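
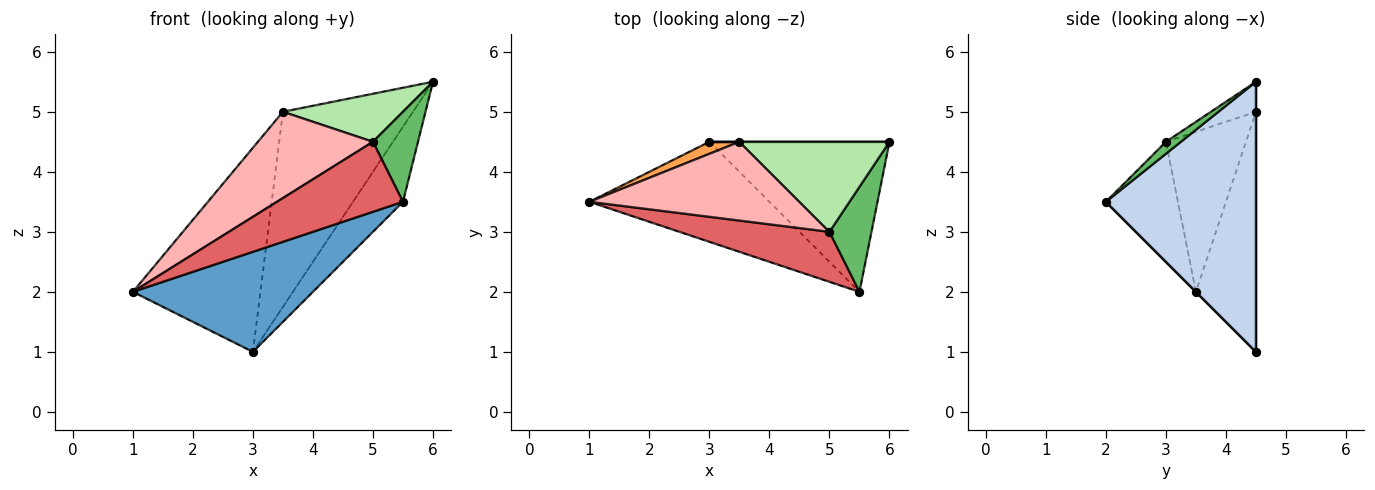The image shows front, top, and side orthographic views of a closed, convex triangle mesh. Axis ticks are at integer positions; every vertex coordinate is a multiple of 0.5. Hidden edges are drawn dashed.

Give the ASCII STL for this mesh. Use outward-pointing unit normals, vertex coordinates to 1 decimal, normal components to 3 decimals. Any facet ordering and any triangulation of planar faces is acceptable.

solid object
 facet normal 0.000 -0.707 -0.707
  outer loop
   vertex 3.0 4.5 1.0
   vertex 5.5 2.0 3.5
   vertex 1.0 3.5 2.0
  endloop
 endfacet
 facet normal 0.802 0.267 -0.535
  outer loop
   vertex 3.0 4.5 1.0
   vertex 6.0 4.5 5.5
   vertex 5.5 2.0 3.5
  endloop
 endfacet
 facet normal -0.425 0.904 0.053
  outer loop
   vertex 3.5 4.5 5.0
   vertex 3.0 4.5 1.0
   vertex 1.0 3.5 2.0
  endloop
 endfacet
 facet normal 0.000 1.000 0.000
  outer loop
   vertex 3.5 4.5 5.0
   vertex 6.0 4.5 5.5
   vertex 3.0 4.5 1.0
  endloop
 endfacet
 facet normal 0.212 -0.636 0.742
  outer loop
   vertex 5.0 3.0 4.5
   vertex 5.5 2.0 3.5
   vertex 6.0 4.5 5.5
  endloop
 endfacet
 facet normal -0.174 -0.463 0.869
  outer loop
   vertex 5.0 3.0 4.5
   vertex 6.0 4.5 5.5
   vertex 3.5 4.5 5.0
  endloop
 endfacet
 facet normal -0.422 -0.738 0.527
  outer loop
   vertex 5.0 3.0 4.5
   vertex 1.0 3.5 2.0
   vertex 5.5 2.0 3.5
  endloop
 endfacet
 facet normal -0.457 -0.657 0.600
  outer loop
   vertex 5.0 3.0 4.5
   vertex 3.5 4.5 5.0
   vertex 1.0 3.5 2.0
  endloop
 endfacet
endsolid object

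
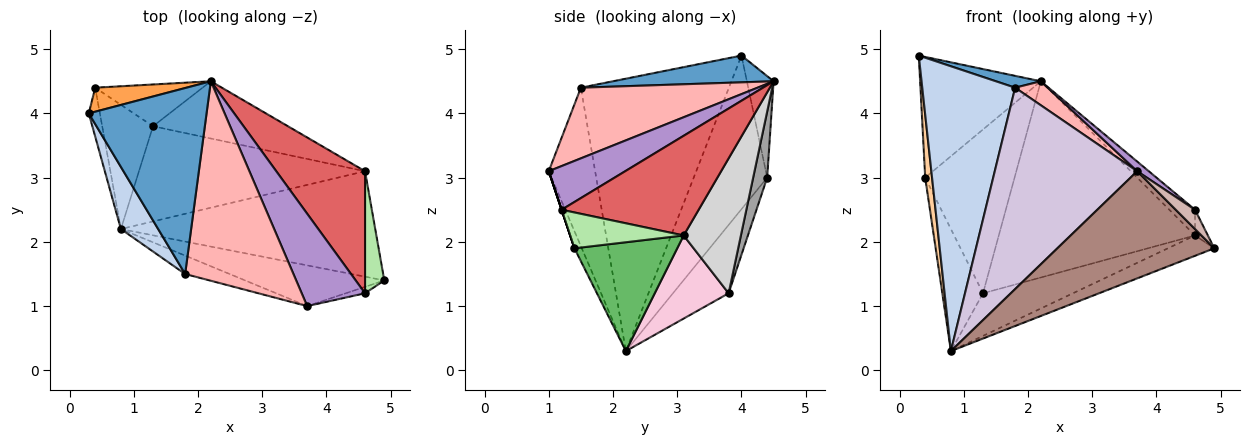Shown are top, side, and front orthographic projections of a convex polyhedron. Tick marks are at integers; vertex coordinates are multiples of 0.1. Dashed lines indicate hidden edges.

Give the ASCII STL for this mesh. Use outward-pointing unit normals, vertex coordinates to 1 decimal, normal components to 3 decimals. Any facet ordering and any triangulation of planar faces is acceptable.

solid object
 facet normal 0.221 -0.062 0.973
  outer loop
   vertex 1.8 1.5 4.4
   vertex 2.2 4.5 4.5
   vertex 0.3 4.0 4.9
  endloop
 endfacet
 facet normal -0.841 -0.528 0.115
  outer loop
   vertex 1.8 1.5 4.4
   vertex 0.3 4.0 4.9
   vertex 0.8 2.2 0.3
  endloop
 endfacet
 facet normal -0.212 0.958 0.191
  outer loop
   vertex 0.4 4.4 3.0
   vertex 0.3 4.0 4.9
   vertex 2.2 4.5 4.5
  endloop
 endfacet
 facet normal -0.993 -0.093 -0.072
  outer loop
   vertex 0.4 4.4 3.0
   vertex 0.8 2.2 0.3
   vertex 0.3 4.0 4.9
  endloop
 endfacet
 facet normal 0.387 0.175 -0.905
  outer loop
   vertex 4.6 3.1 2.1
   vertex 4.9 1.4 1.9
   vertex 0.8 2.2 0.3
  endloop
 endfacet
 facet normal 0.876 0.099 0.471
  outer loop
   vertex 4.6 3.1 2.1
   vertex 4.6 1.2 2.5
   vertex 4.9 1.4 1.9
  endloop
 endfacet
 facet normal 0.740 0.139 0.659
  outer loop
   vertex 4.6 3.1 2.1
   vertex 2.2 4.5 4.5
   vertex 4.6 1.2 2.5
  endloop
 endfacet
 facet normal 0.544 -0.100 0.833
  outer loop
   vertex 3.7 1.0 3.1
   vertex 2.2 4.5 4.5
   vertex 1.8 1.5 4.4
  endloop
 endfacet
 facet normal 0.566 -0.086 0.820
  outer loop
   vertex 3.7 1.0 3.1
   vertex 4.6 1.2 2.5
   vertex 2.2 4.5 4.5
  endloop
 endfacet
 facet normal -0.308 -0.947 -0.086
  outer loop
   vertex 3.7 1.0 3.1
   vertex 1.8 1.5 4.4
   vertex 0.8 2.2 0.3
  endloop
 endfacet
 facet normal -0.044 -0.934 -0.355
  outer loop
   vertex 3.7 1.0 3.1
   vertex 0.8 2.2 0.3
   vertex 4.9 1.4 1.9
  endloop
 endfacet
 facet normal 0.000 -0.949 -0.316
  outer loop
   vertex 3.7 1.0 3.1
   vertex 4.9 1.4 1.9
   vertex 4.6 1.2 2.5
  endloop
 endfacet
 facet normal -0.692 0.506 -0.515
  outer loop
   vertex 1.3 3.8 1.2
   vertex 0.8 2.2 0.3
   vertex 0.4 4.4 3.0
  endloop
 endfacet
 facet normal 0.318 0.387 -0.865
  outer loop
   vertex 1.3 3.8 1.2
   vertex 4.6 3.1 2.1
   vertex 0.8 2.2 0.3
  endloop
 endfacet
 facet normal 0.150 0.958 -0.244
  outer loop
   vertex 1.3 3.8 1.2
   vertex 0.4 4.4 3.0
   vertex 2.2 4.5 4.5
  endloop
 endfacet
 facet normal 0.270 0.924 -0.270
  outer loop
   vertex 1.3 3.8 1.2
   vertex 2.2 4.5 4.5
   vertex 4.6 3.1 2.1
  endloop
 endfacet
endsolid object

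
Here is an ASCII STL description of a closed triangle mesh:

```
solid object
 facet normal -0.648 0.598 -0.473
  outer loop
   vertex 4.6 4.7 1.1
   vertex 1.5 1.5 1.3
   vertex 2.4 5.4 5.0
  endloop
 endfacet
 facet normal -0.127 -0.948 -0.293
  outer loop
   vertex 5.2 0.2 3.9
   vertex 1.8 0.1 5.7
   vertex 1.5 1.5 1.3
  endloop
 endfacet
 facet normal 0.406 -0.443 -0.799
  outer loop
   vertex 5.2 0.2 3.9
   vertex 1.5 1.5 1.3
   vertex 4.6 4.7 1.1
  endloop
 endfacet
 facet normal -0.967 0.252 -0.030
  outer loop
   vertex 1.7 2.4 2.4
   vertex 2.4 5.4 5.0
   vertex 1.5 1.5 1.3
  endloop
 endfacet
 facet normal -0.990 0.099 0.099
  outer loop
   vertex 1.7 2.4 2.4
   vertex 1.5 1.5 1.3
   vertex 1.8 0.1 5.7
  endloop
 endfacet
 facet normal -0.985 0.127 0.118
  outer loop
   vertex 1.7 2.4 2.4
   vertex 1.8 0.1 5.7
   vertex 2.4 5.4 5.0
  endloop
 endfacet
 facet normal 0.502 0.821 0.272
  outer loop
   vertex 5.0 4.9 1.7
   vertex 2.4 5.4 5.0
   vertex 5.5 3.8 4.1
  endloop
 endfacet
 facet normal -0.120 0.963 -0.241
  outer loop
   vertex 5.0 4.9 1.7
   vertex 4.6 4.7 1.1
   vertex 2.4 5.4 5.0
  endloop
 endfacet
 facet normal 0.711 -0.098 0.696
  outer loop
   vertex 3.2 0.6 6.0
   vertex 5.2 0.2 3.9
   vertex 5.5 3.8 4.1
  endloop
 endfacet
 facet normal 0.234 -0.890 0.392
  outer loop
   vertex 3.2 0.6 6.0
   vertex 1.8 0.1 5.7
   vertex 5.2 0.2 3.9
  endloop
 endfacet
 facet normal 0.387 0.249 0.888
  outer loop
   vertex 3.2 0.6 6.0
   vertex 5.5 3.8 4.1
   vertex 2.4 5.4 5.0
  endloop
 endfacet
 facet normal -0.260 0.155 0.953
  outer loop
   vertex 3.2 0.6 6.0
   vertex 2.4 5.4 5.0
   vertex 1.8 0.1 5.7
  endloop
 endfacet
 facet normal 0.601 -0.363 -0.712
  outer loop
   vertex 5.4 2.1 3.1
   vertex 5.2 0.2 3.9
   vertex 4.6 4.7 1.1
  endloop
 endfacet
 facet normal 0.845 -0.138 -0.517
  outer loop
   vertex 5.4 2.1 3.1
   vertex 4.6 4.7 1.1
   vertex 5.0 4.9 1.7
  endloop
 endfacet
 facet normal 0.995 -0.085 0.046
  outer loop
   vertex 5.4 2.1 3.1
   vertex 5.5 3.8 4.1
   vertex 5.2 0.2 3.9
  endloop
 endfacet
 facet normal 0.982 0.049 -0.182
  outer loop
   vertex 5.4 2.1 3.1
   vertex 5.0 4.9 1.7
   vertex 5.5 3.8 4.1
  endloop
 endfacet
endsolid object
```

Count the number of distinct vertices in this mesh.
10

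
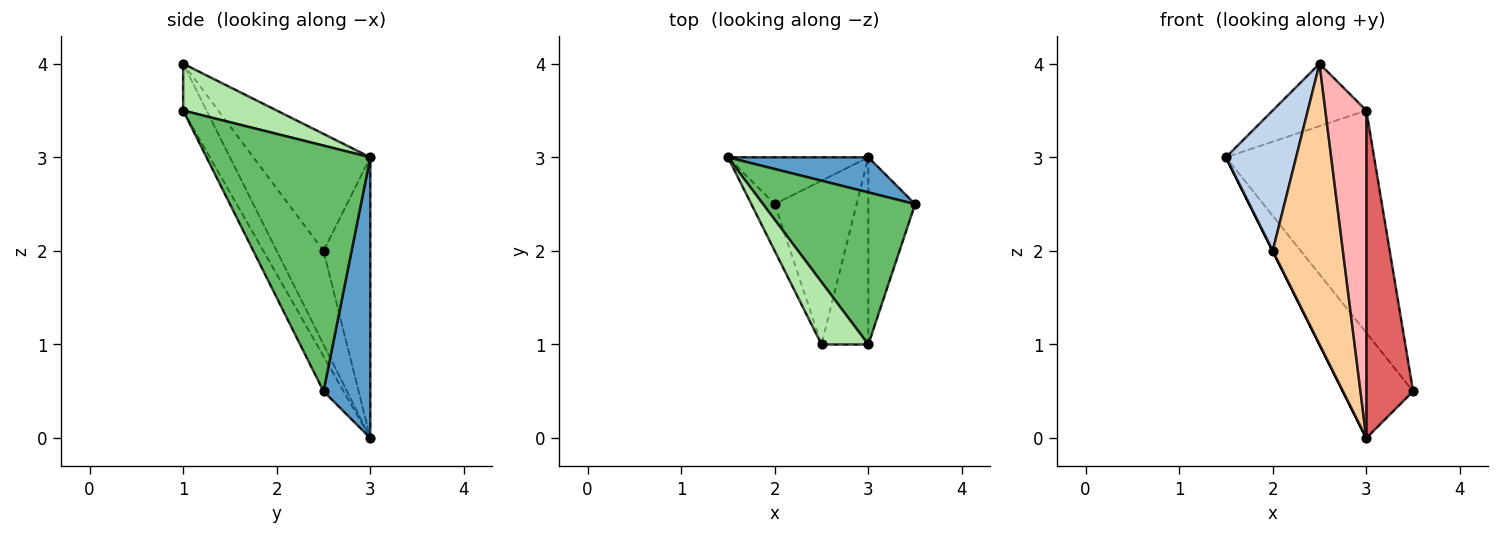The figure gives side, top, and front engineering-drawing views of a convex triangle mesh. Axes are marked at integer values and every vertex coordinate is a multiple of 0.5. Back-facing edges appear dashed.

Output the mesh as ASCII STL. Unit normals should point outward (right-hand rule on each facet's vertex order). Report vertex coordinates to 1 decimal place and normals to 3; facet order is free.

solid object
 facet normal 0.535 0.802 0.267
  outer loop
   vertex 3.0 3.0 0.0
   vertex 1.5 3.0 3.0
   vertex 3.5 2.5 0.5
  endloop
 endfacet
 facet normal -0.845 -0.507 -0.169
  outer loop
   vertex 2.0 2.5 2.0
   vertex 2.5 1.0 4.0
   vertex 1.5 3.0 3.0
  endloop
 endfacet
 facet normal -0.894 0.000 -0.447
  outer loop
   vertex 2.0 2.5 2.0
   vertex 1.5 3.0 3.0
   vertex 3.0 3.0 0.0
  endloop
 endfacet
 facet normal -0.499 -0.749 -0.437
  outer loop
   vertex 2.0 2.5 2.0
   vertex 3.0 3.0 0.0
   vertex 2.5 1.0 4.0
  endloop
 endfacet
 facet normal 0.674 0.610 0.417
  outer loop
   vertex 3.0 1.0 3.5
   vertex 3.5 2.5 0.5
   vertex 1.5 3.0 3.0
  endloop
 endfacet
 facet normal 0.577 0.577 0.577
  outer loop
   vertex 3.0 1.0 3.5
   vertex 1.5 3.0 3.0
   vertex 2.5 1.0 4.0
  endloop
 endfacet
 facet normal -0.349 -0.814 -0.465
  outer loop
   vertex 3.0 1.0 3.5
   vertex 3.0 3.0 0.0
   vertex 3.5 2.5 0.5
  endloop
 endfacet
 facet normal -0.444 -0.778 -0.444
  outer loop
   vertex 3.0 1.0 3.5
   vertex 2.5 1.0 4.0
   vertex 3.0 3.0 0.0
  endloop
 endfacet
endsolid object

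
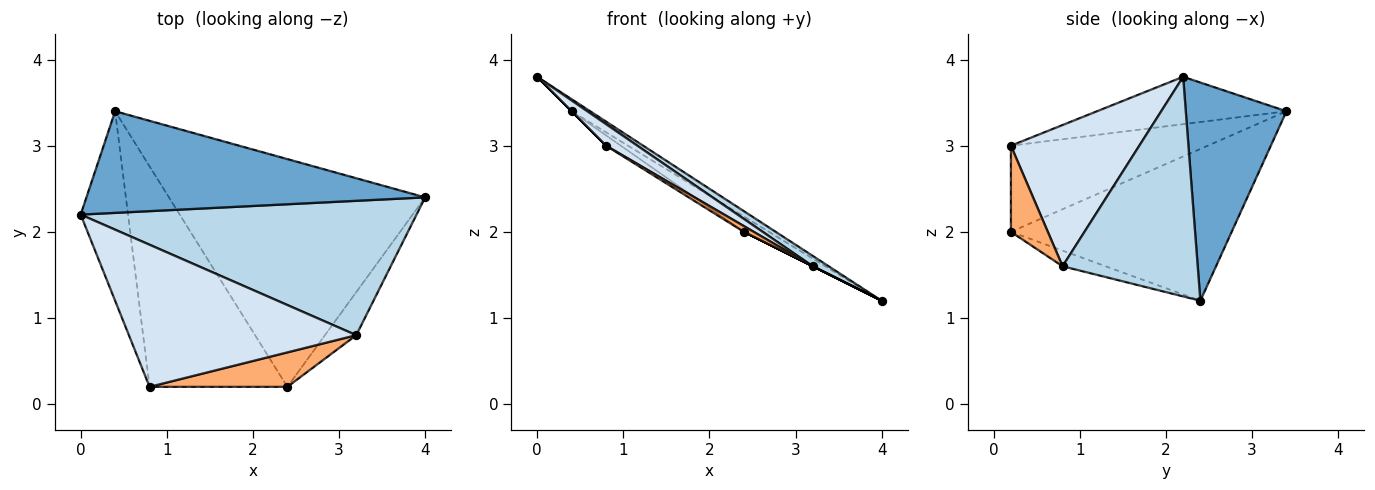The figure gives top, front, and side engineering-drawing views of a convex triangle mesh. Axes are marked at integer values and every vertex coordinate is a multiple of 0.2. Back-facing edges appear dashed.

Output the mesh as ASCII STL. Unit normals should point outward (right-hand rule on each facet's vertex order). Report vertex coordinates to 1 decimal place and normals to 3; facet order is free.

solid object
 facet normal 0.539 0.099 0.837
  outer loop
   vertex 0.4 3.4 3.4
   vertex 0.0 2.2 3.8
   vertex 4.0 2.4 1.2
  endloop
 endfacet
 facet normal -0.707 0.000 -0.707
  outer loop
   vertex 0.4 3.4 3.4
   vertex 0.8 0.2 3.0
   vertex 0.0 2.2 3.8
  endloop
 endfacet
 facet normal 0.546 -0.064 0.835
  outer loop
   vertex 3.2 0.8 1.6
   vertex 4.0 2.4 1.2
   vertex 0.0 2.2 3.8
  endloop
 endfacet
 facet normal 0.523 -0.128 0.842
  outer loop
   vertex 3.2 0.8 1.6
   vertex 0.0 2.2 3.8
   vertex 0.8 0.2 3.0
  endloop
 endfacet
 facet normal -0.447 0.000 -0.894
  outer loop
   vertex 2.4 0.2 2.0
   vertex 4.0 2.4 1.2
   vertex 3.2 0.8 1.6
  endloop
 endfacet
 facet normal 0.525 -0.140 0.840
  outer loop
   vertex 2.4 0.2 2.0
   vertex 3.2 0.8 1.6
   vertex 0.8 0.2 3.0
  endloop
 endfacet
 facet normal -0.509 0.058 -0.859
  outer loop
   vertex 2.4 0.2 2.0
   vertex 0.4 3.4 3.4
   vertex 4.0 2.4 1.2
  endloop
 endfacet
 facet normal -0.530 0.040 -0.847
  outer loop
   vertex 2.4 0.2 2.0
   vertex 0.8 0.2 3.0
   vertex 0.4 3.4 3.4
  endloop
 endfacet
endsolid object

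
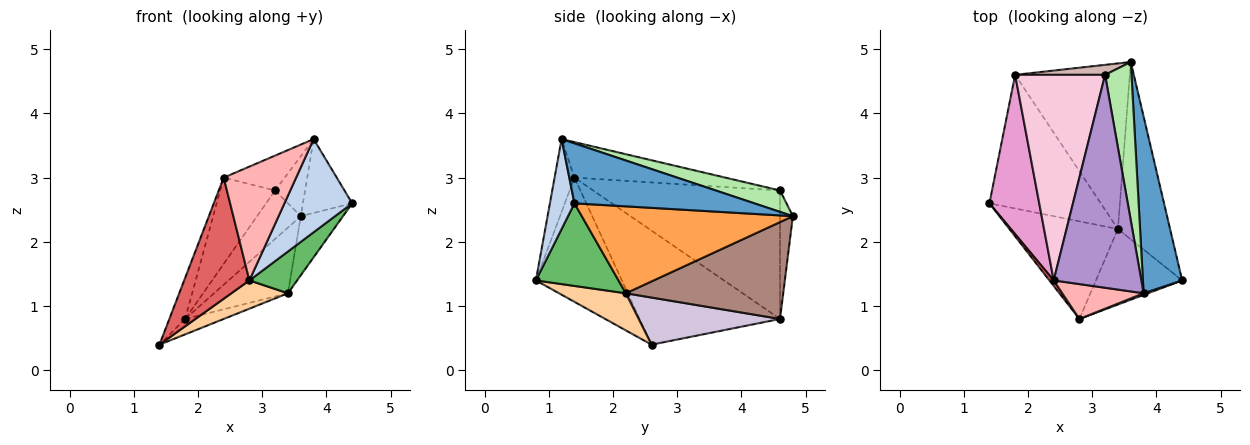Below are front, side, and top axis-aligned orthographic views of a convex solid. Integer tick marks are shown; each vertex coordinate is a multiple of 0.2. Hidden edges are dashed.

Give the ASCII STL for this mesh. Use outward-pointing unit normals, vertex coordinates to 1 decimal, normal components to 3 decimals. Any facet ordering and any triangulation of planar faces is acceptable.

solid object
 facet normal 0.815 0.223 0.534
  outer loop
   vertex 3.8 1.2 3.6
   vertex 4.4 1.4 2.6
   vertex 3.6 4.8 2.4
  endloop
 endfacet
 facet normal 0.340 -0.940 0.016
  outer loop
   vertex 2.8 0.8 1.4
   vertex 4.4 1.4 2.6
   vertex 3.8 1.2 3.6
  endloop
 endfacet
 facet normal 0.845 0.169 -0.507
  outer loop
   vertex 3.4 2.2 1.2
   vertex 3.6 4.8 2.4
   vertex 4.4 1.4 2.6
  endloop
 endfacet
 facet normal 0.312 -0.264 -0.913
  outer loop
   vertex 3.4 2.2 1.2
   vertex 2.8 0.8 1.4
   vertex 1.4 2.6 0.4
  endloop
 endfacet
 facet normal 0.642 -0.371 -0.671
  outer loop
   vertex 3.4 2.2 1.2
   vertex 4.4 1.4 2.6
   vertex 2.8 0.8 1.4
  endloop
 endfacet
 facet normal 0.604 0.282 0.745
  outer loop
   vertex 3.2 4.6 2.8
   vertex 3.8 1.2 3.6
   vertex 3.6 4.8 2.4
  endloop
 endfacet
 facet normal -0.796 -0.604 0.027
  outer loop
   vertex 2.4 1.4 3.0
   vertex 1.4 2.6 0.4
   vertex 2.8 0.8 1.4
  endloop
 endfacet
 facet normal -0.254 -0.925 0.283
  outer loop
   vertex 2.4 1.4 3.0
   vertex 2.8 0.8 1.4
   vertex 3.8 1.2 3.6
  endloop
 endfacet
 facet normal -0.371 0.150 0.916
  outer loop
   vertex 2.4 1.4 3.0
   vertex 3.8 1.2 3.6
   vertex 3.2 4.6 2.8
  endloop
 endfacet
 facet normal 0.387 0.106 -0.916
  outer loop
   vertex 1.8 4.6 0.8
   vertex 3.4 2.2 1.2
   vertex 1.4 2.6 0.4
  endloop
 endfacet
 facet normal 0.618 0.290 -0.731
  outer loop
   vertex 1.8 4.6 0.8
   vertex 3.6 4.8 2.4
   vertex 3.4 2.2 1.2
  endloop
 endfacet
 facet normal -0.277 0.941 0.194
  outer loop
   vertex 1.8 4.6 0.8
   vertex 3.2 4.6 2.8
   vertex 3.6 4.8 2.4
  endloop
 endfacet
 facet normal -0.912 0.103 0.398
  outer loop
   vertex 1.8 4.6 0.8
   vertex 1.4 2.6 0.4
   vertex 2.4 1.4 3.0
  endloop
 endfacet
 facet normal -0.796 0.234 0.558
  outer loop
   vertex 1.8 4.6 0.8
   vertex 2.4 1.4 3.0
   vertex 3.2 4.6 2.8
  endloop
 endfacet
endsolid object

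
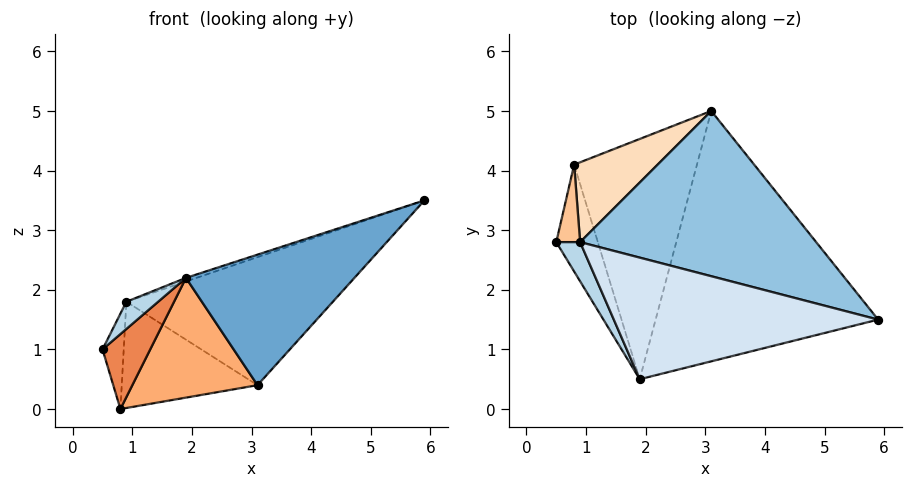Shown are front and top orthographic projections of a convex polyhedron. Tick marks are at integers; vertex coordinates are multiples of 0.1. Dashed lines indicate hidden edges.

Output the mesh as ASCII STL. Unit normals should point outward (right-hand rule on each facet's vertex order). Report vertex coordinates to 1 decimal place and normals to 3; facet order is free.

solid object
 facet normal 0.374 -0.429 -0.822
  outer loop
   vertex 1.9 0.5 2.2
   vertex 3.1 5.0 0.4
   vertex 5.9 1.5 3.5
  endloop
 endfacet
 facet normal -0.109 0.609 0.786
  outer loop
   vertex 0.9 2.8 1.8
   vertex 5.9 1.5 3.5
   vertex 3.1 5.0 0.4
  endloop
 endfacet
 facet normal -0.854 -0.297 0.427
  outer loop
   vertex 0.9 2.8 1.8
   vertex 0.5 2.8 1.0
   vertex 1.9 0.5 2.2
  endloop
 endfacet
 facet normal -0.315 0.028 0.949
  outer loop
   vertex 0.9 2.8 1.8
   vertex 1.9 0.5 2.2
   vertex 5.9 1.5 3.5
  endloop
 endfacet
 facet normal -0.235 -0.558 -0.796
  outer loop
   vertex 0.8 4.1 0.0
   vertex 1.9 0.5 2.2
   vertex 0.5 2.8 1.0
  endloop
 endfacet
 facet normal 0.314 -0.424 -0.850
  outer loop
   vertex 0.8 4.1 0.0
   vertex 3.1 5.0 0.4
   vertex 1.9 0.5 2.2
  endloop
 endfacet
 facet normal -0.784 0.482 0.392
  outer loop
   vertex 0.8 4.1 0.0
   vertex 0.5 2.8 1.0
   vertex 0.9 2.8 1.8
  endloop
 endfacet
 facet normal -0.385 0.738 0.554
  outer loop
   vertex 0.8 4.1 0.0
   vertex 0.9 2.8 1.8
   vertex 3.1 5.0 0.4
  endloop
 endfacet
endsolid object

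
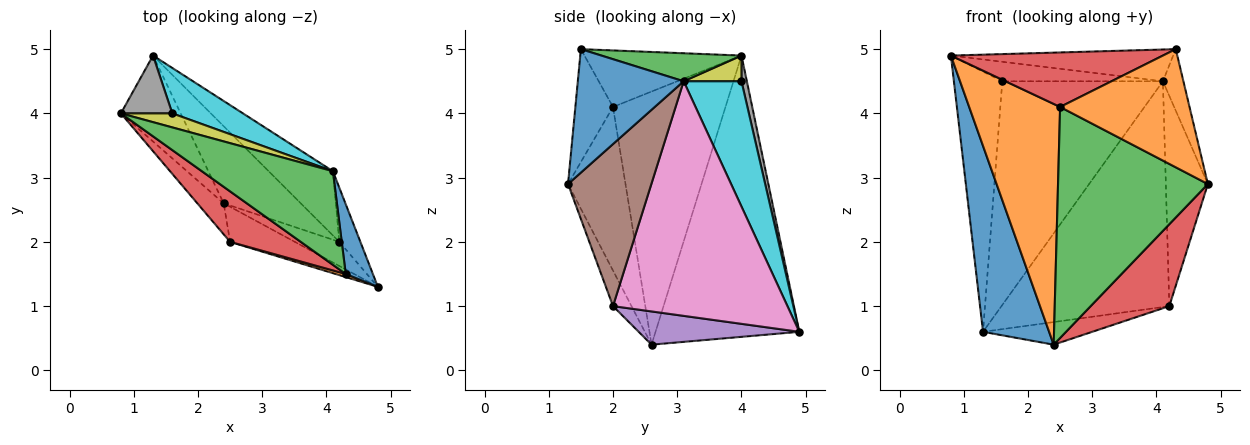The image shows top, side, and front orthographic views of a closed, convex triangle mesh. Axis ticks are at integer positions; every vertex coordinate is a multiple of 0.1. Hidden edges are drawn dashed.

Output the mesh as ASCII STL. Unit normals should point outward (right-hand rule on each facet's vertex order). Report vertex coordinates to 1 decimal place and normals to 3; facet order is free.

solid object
 facet normal -0.892 -0.410 -0.190
  outer loop
   vertex 2.4 2.6 0.4
   vertex 0.8 4.0 4.9
   vertex 1.3 4.9 0.6
  endloop
 endfacet
 facet normal -0.775 -0.627 -0.081
  outer loop
   vertex 2.5 2.0 4.1
   vertex 0.8 4.0 4.9
   vertex 2.4 2.6 0.4
  endloop
 endfacet
 facet normal -0.355 -0.924 -0.140
  outer loop
   vertex 2.5 2.0 4.1
   vertex 2.4 2.6 0.4
   vertex 4.8 1.3 2.9
  endloop
 endfacet
 facet normal -0.220 -0.936 -0.275
  outer loop
   vertex 4.2 2.0 1.0
   vertex 4.8 1.3 2.9
   vertex 2.4 2.6 0.4
  endloop
 endfacet
 facet normal 0.382 0.260 -0.887
  outer loop
   vertex 4.2 2.0 1.0
   vertex 2.4 2.6 0.4
   vertex 1.3 4.9 0.6
  endloop
 endfacet
 facet normal 0.887 0.447 -0.115
  outer loop
   vertex 4.2 2.0 1.0
   vertex 4.1 3.1 4.5
   vertex 4.8 1.3 2.9
  endloop
 endfacet
 facet normal 0.707 0.680 -0.194
  outer loop
   vertex 4.2 2.0 1.0
   vertex 1.3 4.9 0.6
   vertex 4.1 3.1 4.5
  endloop
 endfacet
 facet normal 0.108 0.970 0.216
  outer loop
   vertex 1.6 4.0 4.5
   vertex 1.3 4.9 0.6
   vertex 0.8 4.0 4.9
  endloop
 endfacet
 facet normal 0.280 0.779 0.561
  outer loop
   vertex 1.6 4.0 4.5
   vertex 0.8 4.0 4.9
   vertex 4.1 3.1 4.5
  endloop
 endfacet
 facet normal 0.333 0.924 0.188
  outer loop
   vertex 1.6 4.0 4.5
   vertex 4.1 3.1 4.5
   vertex 1.3 4.9 0.6
  endloop
 endfacet
 facet normal 0.960 0.186 0.211
  outer loop
   vertex 4.3 1.5 5.0
   vertex 4.8 1.3 2.9
   vertex 4.1 3.1 4.5
  endloop
 endfacet
 facet normal -0.279 -0.960 0.025
  outer loop
   vertex 4.3 1.5 5.0
   vertex 2.5 2.0 4.1
   vertex 4.8 1.3 2.9
  endloop
 endfacet
 facet normal 0.198 0.315 0.928
  outer loop
   vertex 4.3 1.5 5.0
   vertex 4.1 3.1 4.5
   vertex 0.8 4.0 4.9
  endloop
 endfacet
 facet normal -0.478 -0.645 0.597
  outer loop
   vertex 4.3 1.5 5.0
   vertex 0.8 4.0 4.9
   vertex 2.5 2.0 4.1
  endloop
 endfacet
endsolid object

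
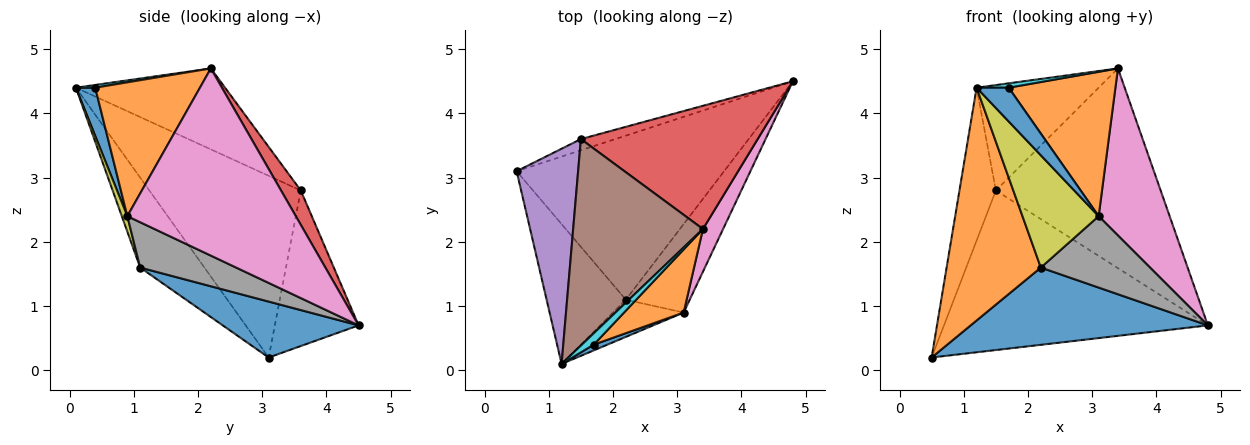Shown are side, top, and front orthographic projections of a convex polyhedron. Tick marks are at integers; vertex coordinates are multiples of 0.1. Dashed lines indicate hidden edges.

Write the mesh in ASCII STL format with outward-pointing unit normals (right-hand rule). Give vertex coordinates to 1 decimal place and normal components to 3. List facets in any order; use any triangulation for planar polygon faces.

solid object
 facet normal 0.237 -0.414 -0.879
  outer loop
   vertex 2.2 1.1 1.6
   vertex 0.5 3.1 0.2
   vertex 4.8 4.5 0.7
  endloop
 endfacet
 facet normal -0.505 -0.740 -0.445
  outer loop
   vertex 2.2 1.1 1.6
   vertex 1.2 0.1 4.4
   vertex 0.5 3.1 0.2
  endloop
 endfacet
 facet normal -0.302 0.951 -0.067
  outer loop
   vertex 1.5 3.6 2.8
   vertex 4.8 4.5 0.7
   vertex 0.5 3.1 0.2
  endloop
 endfacet
 facet normal 0.102 0.847 0.522
  outer loop
   vertex 1.5 3.6 2.8
   vertex 3.4 2.2 4.7
   vertex 4.8 4.5 0.7
  endloop
 endfacet
 facet normal -0.924 0.222 0.313
  outer loop
   vertex 1.5 3.6 2.8
   vertex 0.5 3.1 0.2
   vertex 1.2 0.1 4.4
  endloop
 endfacet
 facet normal -0.486 0.398 0.779
  outer loop
   vertex 1.5 3.6 2.8
   vertex 1.2 0.1 4.4
   vertex 3.4 2.2 4.7
  endloop
 endfacet
 facet normal 0.917 -0.386 0.099
  outer loop
   vertex 3.1 0.9 2.4
   vertex 4.8 4.5 0.7
   vertex 3.4 2.2 4.7
  endloop
 endfacet
 facet normal 0.483 -0.550 -0.681
  outer loop
   vertex 3.1 0.9 2.4
   vertex 2.2 1.1 1.6
   vertex 4.8 4.5 0.7
  endloop
 endfacet
 facet normal 0.068 -0.947 -0.314
  outer loop
   vertex 3.1 0.9 2.4
   vertex 1.2 0.1 4.4
   vertex 2.2 1.1 1.6
  endloop
 endfacet
 facet normal 0.211 -0.351 0.912
  outer loop
   vertex 1.7 0.4 4.4
   vertex 3.4 2.2 4.7
   vertex 1.2 0.1 4.4
  endloop
 endfacet
 facet normal 0.509 -0.849 0.144
  outer loop
   vertex 1.7 0.4 4.4
   vertex 1.2 0.1 4.4
   vertex 3.1 0.9 2.4
  endloop
 endfacet
 facet normal 0.669 -0.681 0.298
  outer loop
   vertex 1.7 0.4 4.4
   vertex 3.1 0.9 2.4
   vertex 3.4 2.2 4.7
  endloop
 endfacet
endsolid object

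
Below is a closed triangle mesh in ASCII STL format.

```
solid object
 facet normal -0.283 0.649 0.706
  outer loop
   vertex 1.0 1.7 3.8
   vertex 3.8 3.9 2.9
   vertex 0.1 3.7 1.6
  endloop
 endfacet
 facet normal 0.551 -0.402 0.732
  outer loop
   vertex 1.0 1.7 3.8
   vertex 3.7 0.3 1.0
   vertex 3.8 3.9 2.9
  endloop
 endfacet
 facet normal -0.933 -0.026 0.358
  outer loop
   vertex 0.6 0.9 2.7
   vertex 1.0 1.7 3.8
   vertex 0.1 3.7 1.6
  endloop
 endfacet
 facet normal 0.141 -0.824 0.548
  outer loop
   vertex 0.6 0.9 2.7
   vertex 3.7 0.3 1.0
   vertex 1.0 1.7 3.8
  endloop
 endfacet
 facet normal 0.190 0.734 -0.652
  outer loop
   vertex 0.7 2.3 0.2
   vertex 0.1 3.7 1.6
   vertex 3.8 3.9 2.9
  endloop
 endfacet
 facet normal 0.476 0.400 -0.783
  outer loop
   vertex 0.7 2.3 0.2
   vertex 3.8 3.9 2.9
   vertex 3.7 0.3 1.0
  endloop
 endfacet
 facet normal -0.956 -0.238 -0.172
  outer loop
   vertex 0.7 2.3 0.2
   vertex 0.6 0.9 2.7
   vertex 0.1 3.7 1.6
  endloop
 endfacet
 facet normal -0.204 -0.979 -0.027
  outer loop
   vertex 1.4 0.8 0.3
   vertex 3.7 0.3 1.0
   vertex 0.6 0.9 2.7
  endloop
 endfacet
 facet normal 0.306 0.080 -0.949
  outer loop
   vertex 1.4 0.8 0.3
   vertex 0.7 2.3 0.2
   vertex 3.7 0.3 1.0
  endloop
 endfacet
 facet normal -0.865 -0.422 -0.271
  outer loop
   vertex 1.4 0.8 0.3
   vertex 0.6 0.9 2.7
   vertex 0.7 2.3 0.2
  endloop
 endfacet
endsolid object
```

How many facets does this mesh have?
10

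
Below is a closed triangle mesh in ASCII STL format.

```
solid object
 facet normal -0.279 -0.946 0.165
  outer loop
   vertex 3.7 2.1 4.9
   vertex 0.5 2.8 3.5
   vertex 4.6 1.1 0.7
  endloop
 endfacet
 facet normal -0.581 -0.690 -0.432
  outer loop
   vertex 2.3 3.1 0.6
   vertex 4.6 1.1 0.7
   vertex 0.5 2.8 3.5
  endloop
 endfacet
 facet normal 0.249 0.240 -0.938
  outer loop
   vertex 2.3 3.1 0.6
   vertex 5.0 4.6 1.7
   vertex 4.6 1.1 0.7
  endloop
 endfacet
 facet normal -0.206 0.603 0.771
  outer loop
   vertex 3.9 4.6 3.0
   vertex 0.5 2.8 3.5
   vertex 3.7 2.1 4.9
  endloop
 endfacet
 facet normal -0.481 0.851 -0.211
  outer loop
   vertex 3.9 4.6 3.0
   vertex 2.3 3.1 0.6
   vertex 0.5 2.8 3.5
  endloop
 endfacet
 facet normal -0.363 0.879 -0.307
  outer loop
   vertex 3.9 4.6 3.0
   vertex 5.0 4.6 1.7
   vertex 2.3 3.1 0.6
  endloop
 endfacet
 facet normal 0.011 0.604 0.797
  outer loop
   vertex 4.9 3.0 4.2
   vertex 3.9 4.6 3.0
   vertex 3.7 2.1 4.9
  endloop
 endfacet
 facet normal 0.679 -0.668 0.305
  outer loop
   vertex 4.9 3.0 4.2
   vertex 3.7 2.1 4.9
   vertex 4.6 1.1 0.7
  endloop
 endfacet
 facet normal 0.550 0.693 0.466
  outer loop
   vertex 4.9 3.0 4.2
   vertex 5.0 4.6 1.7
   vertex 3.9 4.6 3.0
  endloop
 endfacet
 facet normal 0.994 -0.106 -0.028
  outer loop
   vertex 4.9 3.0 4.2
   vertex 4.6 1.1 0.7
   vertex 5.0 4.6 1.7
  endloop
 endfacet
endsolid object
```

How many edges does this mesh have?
15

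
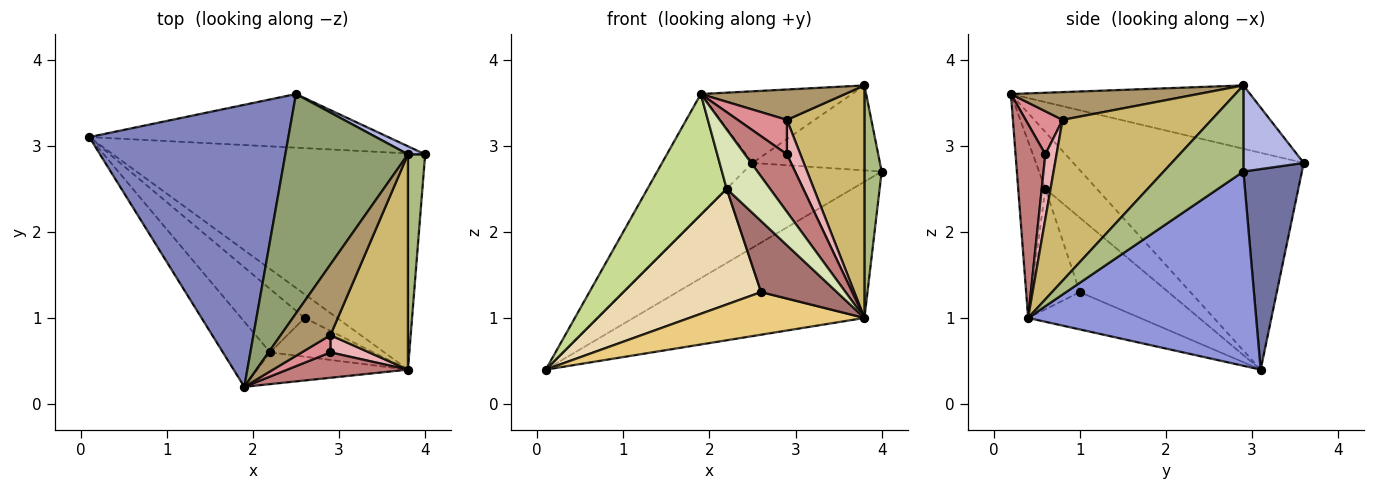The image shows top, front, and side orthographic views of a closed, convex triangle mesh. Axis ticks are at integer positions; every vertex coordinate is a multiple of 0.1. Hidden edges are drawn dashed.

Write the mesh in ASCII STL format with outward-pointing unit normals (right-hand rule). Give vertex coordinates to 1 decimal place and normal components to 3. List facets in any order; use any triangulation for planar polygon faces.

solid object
 facet normal 0.338 0.795 -0.503
  outer loop
   vertex 2.5 3.6 2.8
   vertex 4.0 2.9 2.7
   vertex 0.1 3.1 0.4
  endloop
 endfacet
 facet normal -0.708 0.278 0.650
  outer loop
   vertex 2.5 3.6 2.8
   vertex 0.1 3.1 0.4
   vertex 1.9 0.2 3.6
  endloop
 endfacet
 facet normal 0.466 0.472 -0.749
  outer loop
   vertex 3.8 0.4 1.0
   vertex 0.1 3.1 0.4
   vertex 4.0 2.9 2.7
  endloop
 endfacet
 facet normal 0.426 0.901 0.085
  outer loop
   vertex 3.8 2.9 3.7
   vertex 4.0 2.9 2.7
   vertex 2.5 3.6 2.8
  endloop
 endfacet
 facet normal -0.441 0.279 0.853
  outer loop
   vertex 3.8 2.9 3.7
   vertex 2.5 3.6 2.8
   vertex 1.9 0.2 3.6
  endloop
 endfacet
 facet normal 0.959 -0.207 0.192
  outer loop
   vertex 3.8 2.9 3.7
   vertex 3.8 0.4 1.0
   vertex 4.0 2.9 2.7
  endloop
 endfacet
 facet normal -0.496 -0.764 -0.413
  outer loop
   vertex 2.2 0.6 2.5
   vertex 1.9 0.2 3.6
   vertex 0.1 3.1 0.4
  endloop
 endfacet
 facet normal -0.483 -0.772 -0.413
  outer loop
   vertex 2.2 0.6 2.5
   vertex 3.8 0.4 1.0
   vertex 1.9 0.2 3.6
  endloop
 endfacet
 facet normal 0.456 -0.351 0.818
  outer loop
   vertex 2.9 0.8 3.3
   vertex 3.8 2.9 3.7
   vertex 1.9 0.2 3.6
  endloop
 endfacet
 facet normal 0.816 -0.424 0.393
  outer loop
   vertex 2.9 0.8 3.3
   vertex 3.8 0.4 1.0
   vertex 3.8 2.9 3.7
  endloop
 endfacet
 facet normal -0.488 -0.763 -0.425
  outer loop
   vertex 2.6 1.0 1.3
   vertex 0.1 3.1 0.4
   vertex 3.8 0.4 1.0
  endloop
 endfacet
 facet normal -0.491 -0.764 -0.418
  outer loop
   vertex 2.6 1.0 1.3
   vertex 2.2 0.6 2.5
   vertex 0.1 3.1 0.4
  endloop
 endfacet
 facet normal -0.488 -0.766 -0.418
  outer loop
   vertex 2.6 1.0 1.3
   vertex 3.8 0.4 1.0
   vertex 2.2 0.6 2.5
  endloop
 endfacet
 facet normal 0.544 -0.768 0.339
  outer loop
   vertex 2.9 0.6 2.9
   vertex 1.9 0.2 3.6
   vertex 3.8 0.4 1.0
  endloop
 endfacet
 facet normal 0.557 -0.743 0.371
  outer loop
   vertex 2.9 0.6 2.9
   vertex 2.9 0.8 3.3
   vertex 1.9 0.2 3.6
  endloop
 endfacet
 facet normal 0.598 -0.717 0.359
  outer loop
   vertex 2.9 0.6 2.9
   vertex 3.8 0.4 1.0
   vertex 2.9 0.8 3.3
  endloop
 endfacet
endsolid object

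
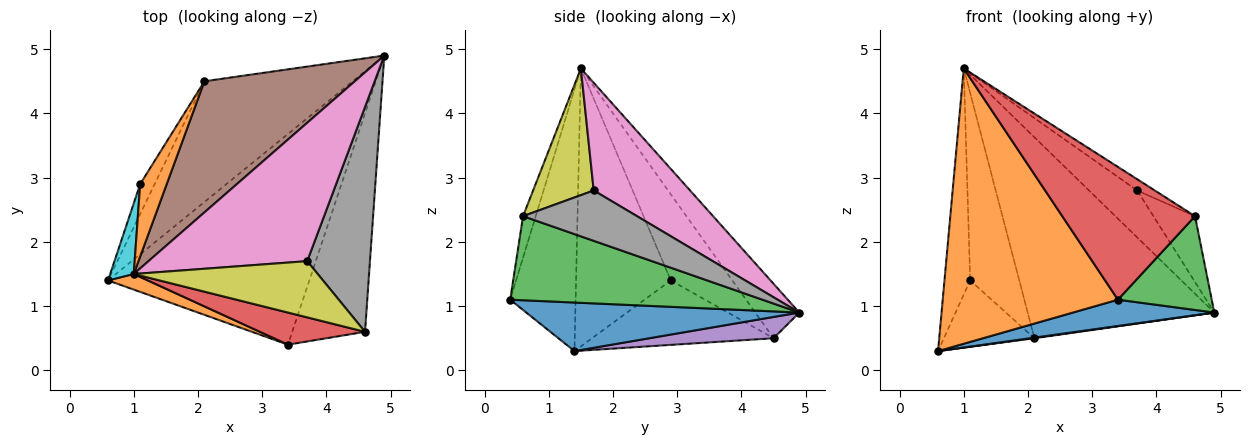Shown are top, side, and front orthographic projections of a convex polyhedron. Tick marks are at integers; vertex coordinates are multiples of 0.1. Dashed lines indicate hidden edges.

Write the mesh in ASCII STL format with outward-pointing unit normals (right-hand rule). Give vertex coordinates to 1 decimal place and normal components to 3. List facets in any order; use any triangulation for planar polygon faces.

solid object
 facet normal 0.233 -0.120 -0.965
  outer loop
   vertex 3.4 0.4 1.1
   vertex 0.6 1.4 0.3
   vertex 4.9 4.9 0.9
  endloop
 endfacet
 facet normal -0.349 -0.936 0.053
  outer loop
   vertex 1.0 1.5 4.7
   vertex 0.6 1.4 0.3
   vertex 3.4 0.4 1.1
  endloop
 endfacet
 facet normal 0.728 -0.271 -0.630
  outer loop
   vertex 4.6 0.6 2.4
   vertex 3.4 0.4 1.1
   vertex 4.9 4.9 0.9
  endloop
 endfacet
 facet normal -0.092 -0.968 0.234
  outer loop
   vertex 4.6 0.6 2.4
   vertex 1.0 1.5 4.7
   vertex 3.4 0.4 1.1
  endloop
 endfacet
 facet normal 0.142 -0.005 -0.990
  outer loop
   vertex 2.1 4.5 0.5
   vertex 4.9 4.9 0.9
   vertex 0.6 1.4 0.3
  endloop
 endfacet
 facet normal -0.194 0.822 0.536
  outer loop
   vertex 2.1 4.5 0.5
   vertex 1.0 1.5 4.7
   vertex 4.9 4.9 0.9
  endloop
 endfacet
 facet normal 0.541 0.270 0.797
  outer loop
   vertex 3.7 1.7 2.8
   vertex 4.9 4.9 0.9
   vertex 1.0 1.5 4.7
  endloop
 endfacet
 facet normal 0.610 0.223 0.760
  outer loop
   vertex 3.7 1.7 2.8
   vertex 4.6 0.6 2.4
   vertex 4.9 4.9 0.9
  endloop
 endfacet
 facet normal 0.560 0.163 0.813
  outer loop
   vertex 3.7 1.7 2.8
   vertex 1.0 1.5 4.7
   vertex 4.6 0.6 2.4
  endloop
 endfacet
 facet normal -0.962 0.261 0.082
  outer loop
   vertex 1.1 2.9 1.4
   vertex 0.6 1.4 0.3
   vertex 1.0 1.5 4.7
  endloop
 endfacet
 facet normal -0.877 0.437 -0.197
  outer loop
   vertex 1.1 2.9 1.4
   vertex 2.1 4.5 0.5
   vertex 0.6 1.4 0.3
  endloop
 endfacet
 facet normal -0.760 0.607 0.234
  outer loop
   vertex 1.1 2.9 1.4
   vertex 1.0 1.5 4.7
   vertex 2.1 4.5 0.5
  endloop
 endfacet
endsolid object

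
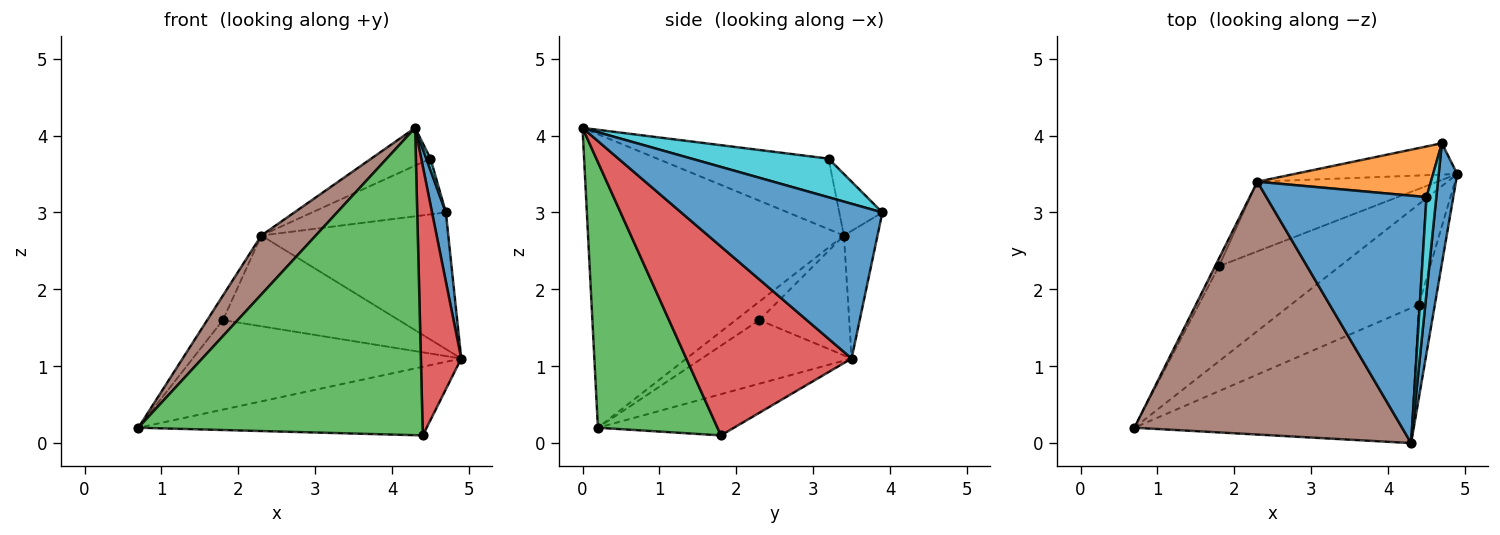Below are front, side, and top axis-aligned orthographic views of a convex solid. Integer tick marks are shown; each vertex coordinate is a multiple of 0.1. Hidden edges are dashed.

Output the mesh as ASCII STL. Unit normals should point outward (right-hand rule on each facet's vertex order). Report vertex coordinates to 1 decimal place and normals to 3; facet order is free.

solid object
 facet normal 0.991 -0.068 0.119
  outer loop
   vertex 4.7 3.9 3.0
   vertex 4.3 0.0 4.1
   vertex 4.9 3.5 1.1
  endloop
 endfacet
 facet normal -0.257 0.545 -0.798
  outer loop
   vertex 4.4 1.8 0.1
   vertex 0.7 0.2 0.2
   vertex 4.9 3.5 1.1
  endloop
 endfacet
 facet normal 0.359 -0.854 -0.375
  outer loop
   vertex 4.4 1.8 0.1
   vertex 4.3 0.0 4.1
   vertex 0.7 0.2 0.2
  endloop
 endfacet
 facet normal 0.968 -0.236 -0.082
  outer loop
   vertex 4.4 1.8 0.1
   vertex 4.9 3.5 1.1
   vertex 4.3 0.0 4.1
  endloop
 endfacet
 facet normal -0.172 0.960 -0.220
  outer loop
   vertex 2.3 3.4 2.7
   vertex 4.7 3.9 3.0
   vertex 4.9 3.5 1.1
  endloop
 endfacet
 facet normal -0.730 -0.155 0.666
  outer loop
   vertex 2.3 3.4 2.7
   vertex 0.7 0.2 0.2
   vertex 4.3 0.0 4.1
  endloop
 endfacet
 facet normal -0.358 0.640 -0.680
  outer loop
   vertex 1.8 2.3 1.6
   vertex 4.9 3.5 1.1
   vertex 0.7 0.2 0.2
  endloop
 endfacet
 facet normal -0.821 0.544 -0.171
  outer loop
   vertex 1.8 2.3 1.6
   vertex 0.7 0.2 0.2
   vertex 2.3 3.4 2.7
  endloop
 endfacet
 facet normal -0.376 0.735 -0.564
  outer loop
   vertex 1.8 2.3 1.6
   vertex 2.3 3.4 2.7
   vertex 4.9 3.5 1.1
  endloop
 endfacet
 facet normal 0.969 -0.030 0.247
  outer loop
   vertex 4.5 3.2 3.7
   vertex 4.3 0.0 4.1
   vertex 4.7 3.9 3.0
  endloop
 endfacet
 facet normal -0.399 0.138 0.906
  outer loop
   vertex 4.5 3.2 3.7
   vertex 2.3 3.4 2.7
   vertex 4.3 0.0 4.1
  endloop
 endfacet
 facet normal -0.232 0.720 0.654
  outer loop
   vertex 4.5 3.2 3.7
   vertex 4.7 3.9 3.0
   vertex 2.3 3.4 2.7
  endloop
 endfacet
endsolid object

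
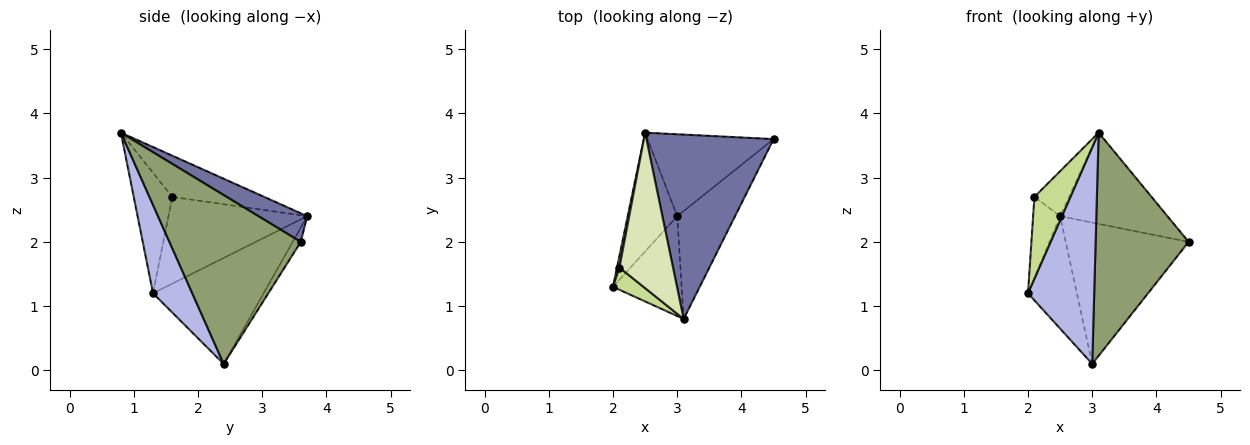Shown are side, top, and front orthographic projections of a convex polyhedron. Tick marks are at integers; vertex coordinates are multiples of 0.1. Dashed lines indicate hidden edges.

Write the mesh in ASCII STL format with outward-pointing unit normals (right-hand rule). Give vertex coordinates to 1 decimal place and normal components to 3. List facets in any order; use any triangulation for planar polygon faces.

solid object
 facet normal 0.197 0.435 0.879
  outer loop
   vertex 3.1 0.8 3.7
   vertex 4.5 3.6 2.0
   vertex 2.5 3.7 2.4
  endloop
 endfacet
 facet normal -0.841 0.372 -0.393
  outer loop
   vertex 3.0 2.4 0.1
   vertex 2.0 1.3 1.2
   vertex 2.5 3.7 2.4
  endloop
 endfacet
 facet normal -0.057 0.864 -0.501
  outer loop
   vertex 3.0 2.4 0.1
   vertex 2.5 3.7 2.4
   vertex 4.5 3.6 2.0
  endloop
 endfacet
 facet normal 0.474 -0.800 -0.369
  outer loop
   vertex 3.0 2.4 0.1
   vertex 3.1 0.8 3.7
   vertex 2.0 1.3 1.2
  endloop
 endfacet
 facet normal 0.786 -0.556 -0.269
  outer loop
   vertex 3.0 2.4 0.1
   vertex 4.5 3.6 2.0
   vertex 3.1 0.8 3.7
  endloop
 endfacet
 facet normal -0.981 0.191 0.027
  outer loop
   vertex 2.1 1.6 2.7
   vertex 2.5 3.7 2.4
   vertex 2.0 1.3 1.2
  endloop
 endfacet
 facet normal -0.719 -0.671 0.182
  outer loop
   vertex 2.1 1.6 2.7
   vertex 2.0 1.3 1.2
   vertex 3.1 0.8 3.7
  endloop
 endfacet
 facet normal -0.594 0.224 0.773
  outer loop
   vertex 2.1 1.6 2.7
   vertex 3.1 0.8 3.7
   vertex 2.5 3.7 2.4
  endloop
 endfacet
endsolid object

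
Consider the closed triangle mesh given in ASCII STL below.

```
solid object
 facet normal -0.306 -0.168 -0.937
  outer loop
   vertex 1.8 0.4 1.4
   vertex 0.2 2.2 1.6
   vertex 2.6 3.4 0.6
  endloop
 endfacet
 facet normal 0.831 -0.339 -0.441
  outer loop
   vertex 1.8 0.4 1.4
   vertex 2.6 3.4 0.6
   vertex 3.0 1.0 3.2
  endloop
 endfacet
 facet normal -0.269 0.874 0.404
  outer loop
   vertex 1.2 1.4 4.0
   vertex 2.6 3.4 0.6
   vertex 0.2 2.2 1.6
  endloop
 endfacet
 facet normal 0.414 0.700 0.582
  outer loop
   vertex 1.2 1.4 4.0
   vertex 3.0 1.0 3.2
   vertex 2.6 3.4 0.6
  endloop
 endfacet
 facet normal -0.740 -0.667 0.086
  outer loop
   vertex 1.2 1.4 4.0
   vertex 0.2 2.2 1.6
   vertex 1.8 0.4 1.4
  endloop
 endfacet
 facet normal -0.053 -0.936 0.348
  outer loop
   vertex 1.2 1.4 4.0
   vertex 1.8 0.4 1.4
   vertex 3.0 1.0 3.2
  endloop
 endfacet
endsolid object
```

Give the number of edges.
9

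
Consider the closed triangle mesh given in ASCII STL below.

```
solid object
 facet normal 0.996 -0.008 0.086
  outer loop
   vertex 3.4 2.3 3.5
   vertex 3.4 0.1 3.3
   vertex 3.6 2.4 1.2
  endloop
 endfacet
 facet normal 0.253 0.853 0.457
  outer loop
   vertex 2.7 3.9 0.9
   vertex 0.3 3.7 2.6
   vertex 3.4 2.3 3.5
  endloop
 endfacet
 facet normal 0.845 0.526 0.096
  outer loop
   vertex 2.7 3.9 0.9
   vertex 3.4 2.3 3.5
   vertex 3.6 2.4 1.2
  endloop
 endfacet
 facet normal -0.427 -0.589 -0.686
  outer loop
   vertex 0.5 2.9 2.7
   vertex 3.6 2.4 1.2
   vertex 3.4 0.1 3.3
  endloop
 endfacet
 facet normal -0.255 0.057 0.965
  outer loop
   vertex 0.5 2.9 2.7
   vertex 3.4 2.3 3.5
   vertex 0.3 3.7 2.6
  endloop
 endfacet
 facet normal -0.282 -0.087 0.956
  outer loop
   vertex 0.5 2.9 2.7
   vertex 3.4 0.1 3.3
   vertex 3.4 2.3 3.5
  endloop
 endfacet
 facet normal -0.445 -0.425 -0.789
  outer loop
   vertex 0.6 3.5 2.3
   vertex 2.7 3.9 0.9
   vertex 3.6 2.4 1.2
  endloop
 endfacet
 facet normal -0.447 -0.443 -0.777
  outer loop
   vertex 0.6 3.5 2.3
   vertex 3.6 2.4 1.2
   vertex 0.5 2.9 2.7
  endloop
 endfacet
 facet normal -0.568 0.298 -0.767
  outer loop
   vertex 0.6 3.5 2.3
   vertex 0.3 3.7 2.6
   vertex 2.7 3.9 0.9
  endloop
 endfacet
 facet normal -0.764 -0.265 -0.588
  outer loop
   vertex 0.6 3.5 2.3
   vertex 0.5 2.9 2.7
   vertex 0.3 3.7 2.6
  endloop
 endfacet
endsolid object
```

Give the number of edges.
15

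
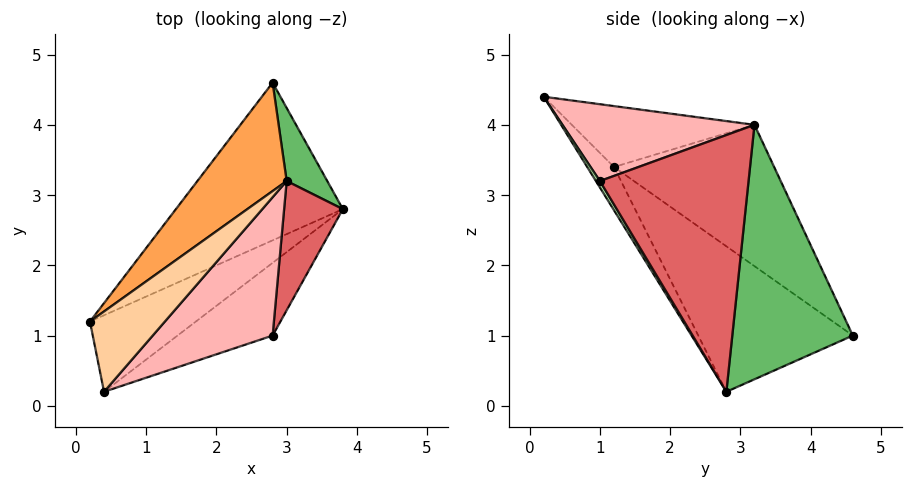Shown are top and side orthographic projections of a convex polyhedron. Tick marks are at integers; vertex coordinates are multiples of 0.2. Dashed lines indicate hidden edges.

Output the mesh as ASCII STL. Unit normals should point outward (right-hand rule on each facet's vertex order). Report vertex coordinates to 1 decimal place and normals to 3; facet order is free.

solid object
 facet normal -0.657 -0.030 -0.754
  outer loop
   vertex 2.8 4.6 1.0
   vertex 3.8 2.8 0.2
   vertex 0.2 1.2 3.4
  endloop
 endfacet
 facet normal -0.267 -0.708 -0.654
  outer loop
   vertex 0.4 0.2 4.4
   vertex 0.2 1.2 3.4
   vertex 3.8 2.8 0.2
  endloop
 endfacet
 facet normal -0.591 0.715 0.373
  outer loop
   vertex 3.0 3.2 4.0
   vertex 2.8 4.6 1.0
   vertex 0.2 1.2 3.4
  endloop
 endfacet
 facet normal -0.529 0.545 0.651
  outer loop
   vertex 3.0 3.2 4.0
   vertex 0.2 1.2 3.4
   vertex 0.4 0.2 4.4
  endloop
 endfacet
 facet normal 0.891 0.432 0.142
  outer loop
   vertex 3.0 3.2 4.0
   vertex 3.8 2.8 0.2
   vertex 2.8 4.6 1.0
  endloop
 endfacet
 facet normal 0.034 -0.862 -0.506
  outer loop
   vertex 2.8 1.0 3.2
   vertex 0.4 0.2 4.4
   vertex 3.8 2.8 0.2
  endloop
 endfacet
 facet normal 0.961 -0.167 0.220
  outer loop
   vertex 2.8 1.0 3.2
   vertex 3.8 2.8 0.2
   vertex 3.0 3.2 4.0
  endloop
 endfacet
 facet normal 0.508 -0.335 0.793
  outer loop
   vertex 2.8 1.0 3.2
   vertex 3.0 3.2 4.0
   vertex 0.4 0.2 4.4
  endloop
 endfacet
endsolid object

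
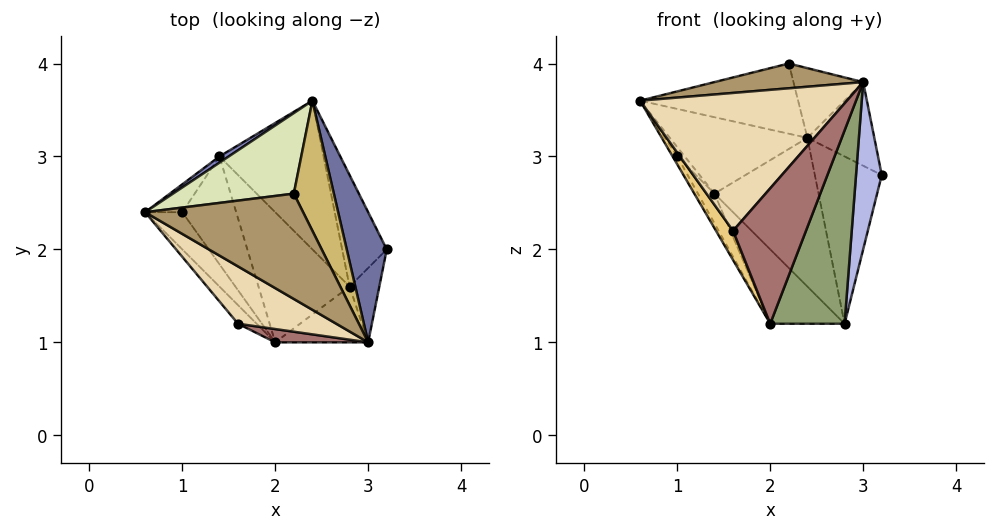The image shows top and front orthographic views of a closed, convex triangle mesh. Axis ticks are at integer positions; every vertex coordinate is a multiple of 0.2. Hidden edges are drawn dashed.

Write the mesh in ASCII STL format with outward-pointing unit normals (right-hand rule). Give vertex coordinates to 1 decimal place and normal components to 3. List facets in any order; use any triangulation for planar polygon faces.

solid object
 facet normal 0.832 0.300 0.466
  outer loop
   vertex 3.0 1.0 3.8
   vertex 3.2 2.0 2.8
   vertex 2.4 3.6 3.2
  endloop
 endfacet
 facet normal -0.543 0.837 0.068
  outer loop
   vertex 1.4 3.0 2.6
   vertex 0.6 2.4 3.6
   vertex 2.4 3.6 3.2
  endloop
 endfacet
 facet normal 0.811 0.487 -0.324
  outer loop
   vertex 2.8 1.6 1.2
   vertex 2.4 3.6 3.2
   vertex 3.2 2.0 2.8
  endloop
 endfacet
 facet normal 0.930 -0.335 -0.149
  outer loop
   vertex 2.8 1.6 1.2
   vertex 3.2 2.0 2.8
   vertex 3.0 1.0 3.8
  endloop
 endfacet
 facet normal 0.585 -0.780 -0.225
  outer loop
   vertex 2.8 1.6 1.2
   vertex 3.0 1.0 3.8
   vertex 2.0 1.0 1.2
  endloop
 endfacet
 facet normal 0.000 0.707 -0.707
  outer loop
   vertex 2.8 1.6 1.2
   vertex 1.4 3.0 2.6
   vertex 2.4 3.6 3.2
  endloop
 endfacet
 facet normal -0.349 0.465 -0.814
  outer loop
   vertex 2.8 1.6 1.2
   vertex 2.0 1.0 1.2
   vertex 1.4 3.0 2.6
  endloop
 endfacet
 facet normal -0.261 0.634 0.728
  outer loop
   vertex 2.2 2.6 4.0
   vertex 2.4 3.6 3.2
   vertex 0.6 2.4 3.6
  endloop
 endfacet
 facet normal -0.210 -0.224 0.952
  outer loop
   vertex 2.2 2.6 4.0
   vertex 0.6 2.4 3.6
   vertex 3.0 1.0 3.8
  endloop
 endfacet
 facet normal 0.759 0.308 0.574
  outer loop
   vertex 2.2 2.6 4.0
   vertex 3.0 1.0 3.8
   vertex 2.4 3.6 3.2
  endloop
 endfacet
 facet normal -0.870 -0.416 -0.265
  outer loop
   vertex 1.6 1.2 2.2
   vertex 0.6 2.4 3.6
   vertex 2.0 1.0 1.2
  endloop
 endfacet
 facet normal -0.496 -0.802 0.333
  outer loop
   vertex 1.6 1.2 2.2
   vertex 3.0 1.0 3.8
   vertex 0.6 2.4 3.6
  endloop
 endfacet
 facet normal -0.246 -0.965 0.095
  outer loop
   vertex 1.6 1.2 2.2
   vertex 2.0 1.0 1.2
   vertex 3.0 1.0 3.8
  endloop
 endfacet
 facet normal -0.826 0.118 -0.551
  outer loop
   vertex 1.0 2.4 3.0
   vertex 2.0 1.0 1.2
   vertex 0.6 2.4 3.6
  endloop
 endfacet
 facet normal -0.818 0.182 -0.545
  outer loop
   vertex 1.0 2.4 3.0
   vertex 0.6 2.4 3.6
   vertex 1.4 3.0 2.6
  endloop
 endfacet
 facet normal -0.806 0.157 -0.570
  outer loop
   vertex 1.0 2.4 3.0
   vertex 1.4 3.0 2.6
   vertex 2.0 1.0 1.2
  endloop
 endfacet
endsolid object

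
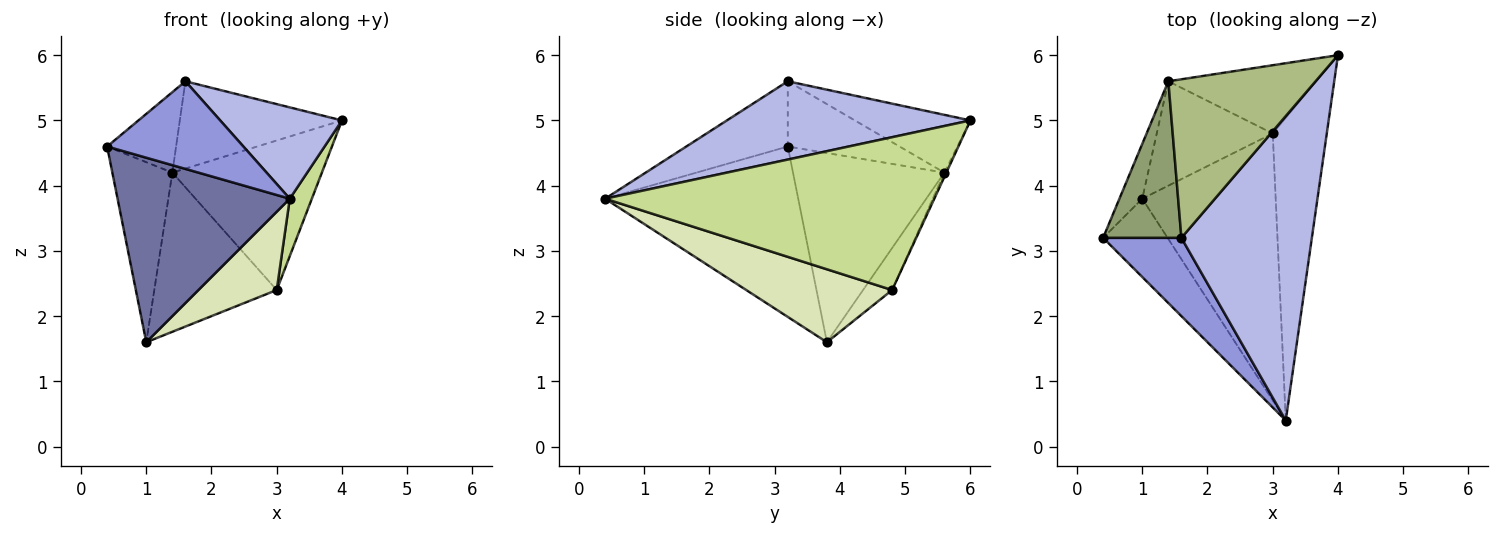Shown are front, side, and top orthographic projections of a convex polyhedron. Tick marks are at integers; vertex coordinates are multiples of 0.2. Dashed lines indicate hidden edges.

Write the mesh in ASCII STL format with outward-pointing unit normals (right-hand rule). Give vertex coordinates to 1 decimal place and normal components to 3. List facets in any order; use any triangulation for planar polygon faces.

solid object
 facet normal -0.718 -0.641 -0.272
  outer loop
   vertex 1.0 3.8 1.6
   vertex 3.2 0.4 3.8
   vertex 0.4 3.2 4.6
  endloop
 endfacet
 facet normal -0.924 0.366 -0.111
  outer loop
   vertex 1.4 5.6 4.2
   vertex 1.0 3.8 1.6
   vertex 0.4 3.2 4.6
  endloop
 endfacet
 facet normal -0.485 -0.652 0.583
  outer loop
   vertex 1.6 3.2 5.6
   vertex 0.4 3.2 4.6
   vertex 3.2 0.4 3.8
  endloop
 endfacet
 facet normal 0.498 -0.249 0.830
  outer loop
   vertex 1.6 3.2 5.6
   vertex 3.2 0.4 3.8
   vertex 4.0 6.0 5.0
  endloop
 endfacet
 facet normal -0.595 0.367 0.715
  outer loop
   vertex 1.6 3.2 5.6
   vertex 1.4 5.6 4.2
   vertex 0.4 3.2 4.6
  endloop
 endfacet
 facet normal -0.325 0.456 0.828
  outer loop
   vertex 1.6 3.2 5.6
   vertex 4.0 6.0 5.0
   vertex 1.4 5.6 4.2
  endloop
 endfacet
 facet normal 0.941 -0.063 -0.333
  outer loop
   vertex 3.0 4.8 2.4
   vertex 4.0 6.0 5.0
   vertex 3.2 0.4 3.8
  endloop
 endfacet
 facet normal 0.465 -0.249 -0.850
  outer loop
   vertex 3.0 4.8 2.4
   vertex 3.2 0.4 3.8
   vertex 1.0 3.8 1.6
  endloop
 endfacet
 facet normal -0.012 0.910 -0.415
  outer loop
   vertex 3.0 4.8 2.4
   vertex 1.4 5.6 4.2
   vertex 4.0 6.0 5.0
  endloop
 endfacet
 facet normal -0.195 0.820 -0.538
  outer loop
   vertex 3.0 4.8 2.4
   vertex 1.0 3.8 1.6
   vertex 1.4 5.6 4.2
  endloop
 endfacet
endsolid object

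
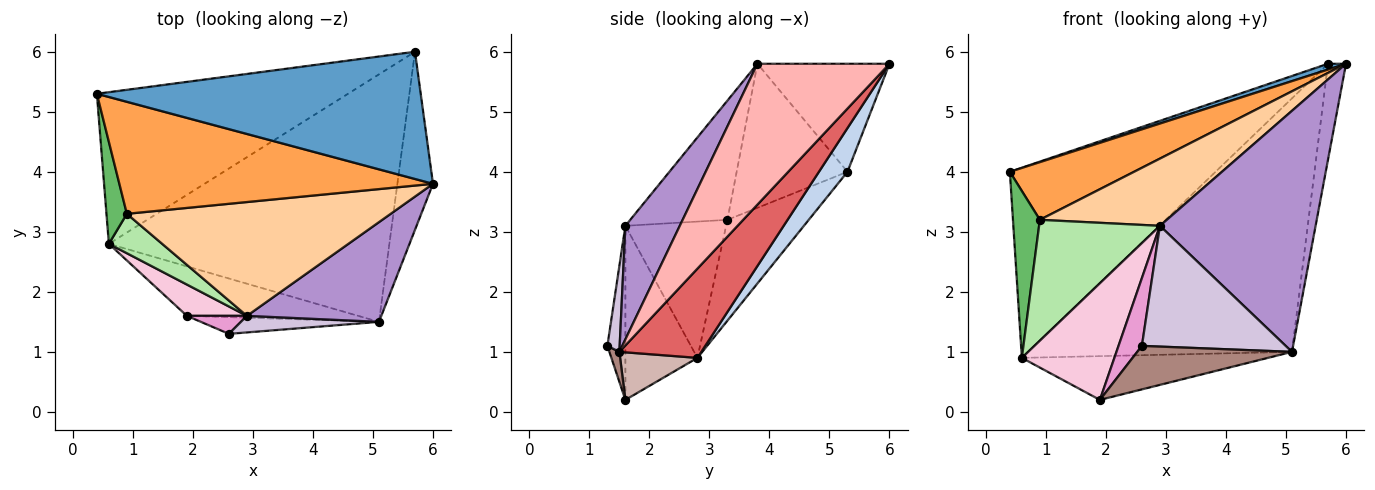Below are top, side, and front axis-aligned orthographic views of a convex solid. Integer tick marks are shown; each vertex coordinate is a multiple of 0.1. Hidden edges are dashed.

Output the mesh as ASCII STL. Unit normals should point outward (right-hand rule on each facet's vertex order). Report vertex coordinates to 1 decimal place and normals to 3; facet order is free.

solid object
 facet normal -0.316 -0.043 0.948
  outer loop
   vertex 5.7 6.0 5.8
   vertex 0.4 5.3 4.0
   vertex 6.0 3.8 5.8
  endloop
 endfacet
 facet normal 0.108 0.777 -0.620
  outer loop
   vertex 0.6 2.8 0.9
   vertex 0.4 5.3 4.0
   vertex 5.7 6.0 5.8
  endloop
 endfacet
 facet normal -0.378 -0.424 0.823
  outer loop
   vertex 0.9 3.3 3.2
   vertex 6.0 3.8 5.8
   vertex 0.4 5.3 4.0
  endloop
 endfacet
 facet normal -0.363 -0.474 0.802
  outer loop
   vertex 0.9 3.3 3.2
   vertex 2.9 1.6 3.1
   vertex 6.0 3.8 5.8
  endloop
 endfacet
 facet normal -0.932 -0.309 0.189
  outer loop
   vertex 0.9 3.3 3.2
   vertex 0.4 5.3 4.0
   vertex 0.6 2.8 0.9
  endloop
 endfacet
 facet normal -0.621 -0.745 0.243
  outer loop
   vertex 0.9 3.3 3.2
   vertex 0.6 2.8 0.9
   vertex 2.9 1.6 3.1
  endloop
 endfacet
 facet normal 0.217 0.698 -0.682
  outer loop
   vertex 5.1 1.5 1.0
   vertex 0.6 2.8 0.9
   vertex 5.7 6.0 5.8
  endloop
 endfacet
 facet normal 0.961 0.131 -0.243
  outer loop
   vertex 5.1 1.5 1.0
   vertex 5.7 6.0 5.8
   vertex 6.0 3.8 5.8
  endloop
 endfacet
 facet normal 0.307 -0.879 0.364
  outer loop
   vertex 5.1 1.5 1.0
   vertex 6.0 3.8 5.8
   vertex 2.9 1.6 3.1
  endloop
 endfacet
 facet normal 0.084 -0.987 0.135
  outer loop
   vertex 5.1 1.5 1.0
   vertex 2.9 1.6 3.1
   vertex 2.6 1.3 1.1
  endloop
 endfacet
 facet normal 0.060 -0.932 -0.358
  outer loop
   vertex 1.9 1.6 0.2
   vertex 5.1 1.5 1.0
   vertex 2.6 1.3 1.1
  endloop
 endfacet
 facet normal 0.204 0.648 -0.733
  outer loop
   vertex 1.9 1.6 0.2
   vertex 0.6 2.8 0.9
   vertex 5.1 1.5 1.0
  endloop
 endfacet
 facet normal -0.597 -0.775 0.206
  outer loop
   vertex 1.9 1.6 0.2
   vertex 2.6 1.3 1.1
   vertex 2.9 1.6 3.1
  endloop
 endfacet
 facet normal -0.601 -0.772 0.207
  outer loop
   vertex 1.9 1.6 0.2
   vertex 2.9 1.6 3.1
   vertex 0.6 2.8 0.9
  endloop
 endfacet
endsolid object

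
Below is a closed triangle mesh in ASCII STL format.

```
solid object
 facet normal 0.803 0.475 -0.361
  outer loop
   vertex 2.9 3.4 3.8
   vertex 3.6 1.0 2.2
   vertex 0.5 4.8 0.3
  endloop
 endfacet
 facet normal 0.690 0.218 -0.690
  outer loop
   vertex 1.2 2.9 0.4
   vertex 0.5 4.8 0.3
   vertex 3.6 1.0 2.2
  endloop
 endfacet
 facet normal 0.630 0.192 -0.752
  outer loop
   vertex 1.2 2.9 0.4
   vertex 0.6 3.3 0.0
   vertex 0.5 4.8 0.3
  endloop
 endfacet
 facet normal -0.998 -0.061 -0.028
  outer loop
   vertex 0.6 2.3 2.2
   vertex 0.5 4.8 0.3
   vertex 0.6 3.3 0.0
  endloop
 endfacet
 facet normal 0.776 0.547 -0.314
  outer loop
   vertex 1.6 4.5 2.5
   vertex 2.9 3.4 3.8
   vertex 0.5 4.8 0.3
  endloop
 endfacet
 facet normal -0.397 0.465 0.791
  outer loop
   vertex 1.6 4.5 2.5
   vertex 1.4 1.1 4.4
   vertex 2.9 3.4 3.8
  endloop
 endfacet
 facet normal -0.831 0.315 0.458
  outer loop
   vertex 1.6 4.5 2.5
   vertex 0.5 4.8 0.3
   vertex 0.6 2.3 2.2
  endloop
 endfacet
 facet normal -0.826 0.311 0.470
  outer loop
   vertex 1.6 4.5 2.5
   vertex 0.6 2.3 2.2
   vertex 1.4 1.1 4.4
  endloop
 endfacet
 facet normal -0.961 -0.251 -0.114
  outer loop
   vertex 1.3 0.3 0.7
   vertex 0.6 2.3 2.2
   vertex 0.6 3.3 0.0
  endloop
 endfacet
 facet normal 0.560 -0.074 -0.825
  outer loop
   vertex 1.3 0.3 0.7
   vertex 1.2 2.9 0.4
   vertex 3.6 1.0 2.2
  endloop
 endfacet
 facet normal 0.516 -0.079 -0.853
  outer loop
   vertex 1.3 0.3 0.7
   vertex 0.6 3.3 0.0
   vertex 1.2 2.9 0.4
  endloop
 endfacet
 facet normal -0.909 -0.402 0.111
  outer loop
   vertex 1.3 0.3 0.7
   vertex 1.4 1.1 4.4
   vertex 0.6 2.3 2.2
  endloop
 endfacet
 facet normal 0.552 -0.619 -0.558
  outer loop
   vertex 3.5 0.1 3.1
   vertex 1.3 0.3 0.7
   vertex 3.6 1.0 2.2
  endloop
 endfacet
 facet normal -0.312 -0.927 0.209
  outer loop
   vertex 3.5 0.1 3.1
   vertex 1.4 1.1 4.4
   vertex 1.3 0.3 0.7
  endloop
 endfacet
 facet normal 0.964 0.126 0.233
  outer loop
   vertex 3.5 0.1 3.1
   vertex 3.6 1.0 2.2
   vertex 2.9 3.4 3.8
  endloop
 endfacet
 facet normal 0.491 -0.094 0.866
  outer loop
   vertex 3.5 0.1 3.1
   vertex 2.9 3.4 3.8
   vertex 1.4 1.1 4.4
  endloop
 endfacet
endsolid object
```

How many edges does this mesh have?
24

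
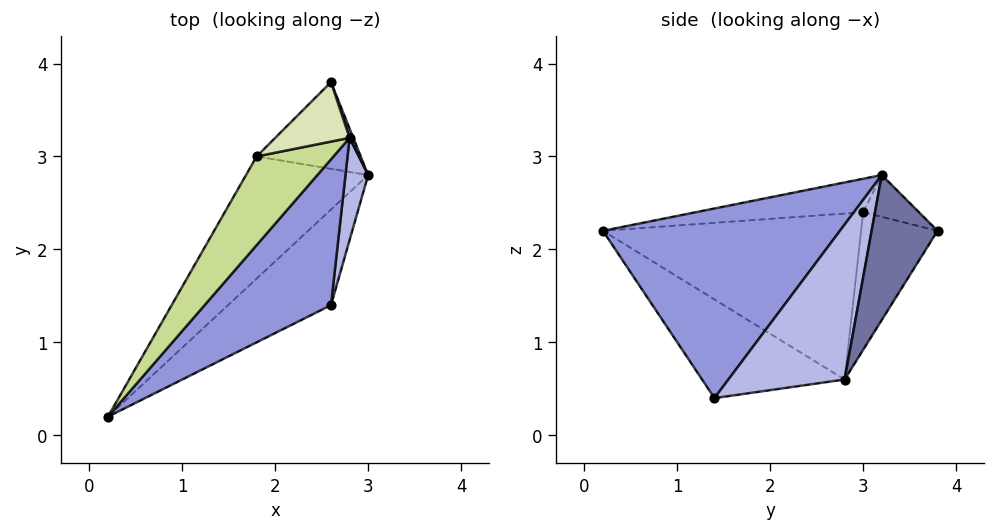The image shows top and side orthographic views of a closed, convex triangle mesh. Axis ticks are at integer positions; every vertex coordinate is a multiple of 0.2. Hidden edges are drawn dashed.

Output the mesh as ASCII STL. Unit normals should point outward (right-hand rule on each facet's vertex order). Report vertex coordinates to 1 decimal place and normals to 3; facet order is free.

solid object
 facet normal 0.941 0.338 0.024
  outer loop
   vertex 2.8 3.2 2.8
   vertex 3.0 2.8 0.6
   vertex 2.6 3.8 2.2
  endloop
 endfacet
 facet normal -0.663 0.288 -0.691
  outer loop
   vertex 2.6 1.4 0.4
   vertex 0.2 0.2 2.2
   vertex 3.0 2.8 0.6
  endloop
 endfacet
 facet normal 0.640 -0.640 0.426
  outer loop
   vertex 2.6 1.4 0.4
   vertex 2.8 3.2 2.8
   vertex 0.2 0.2 2.2
  endloop
 endfacet
 facet normal 0.947 -0.290 0.139
  outer loop
   vertex 2.6 1.4 0.4
   vertex 3.0 2.8 0.6
   vertex 2.8 3.2 2.8
  endloop
 endfacet
 facet normal -0.720 0.449 -0.530
  outer loop
   vertex 1.8 3.0 2.4
   vertex 3.0 2.8 0.6
   vertex 0.2 0.2 2.2
  endloop
 endfacet
 facet normal -0.670 0.543 -0.507
  outer loop
   vertex 1.8 3.0 2.4
   vertex 2.6 3.8 2.2
   vertex 3.0 2.8 0.6
  endloop
 endfacet
 facet normal -0.394 0.161 0.905
  outer loop
   vertex 1.8 3.0 2.4
   vertex 0.2 0.2 2.2
   vertex 2.8 3.2 2.8
  endloop
 endfacet
 facet normal -0.400 0.578 0.711
  outer loop
   vertex 1.8 3.0 2.4
   vertex 2.8 3.2 2.8
   vertex 2.6 3.8 2.2
  endloop
 endfacet
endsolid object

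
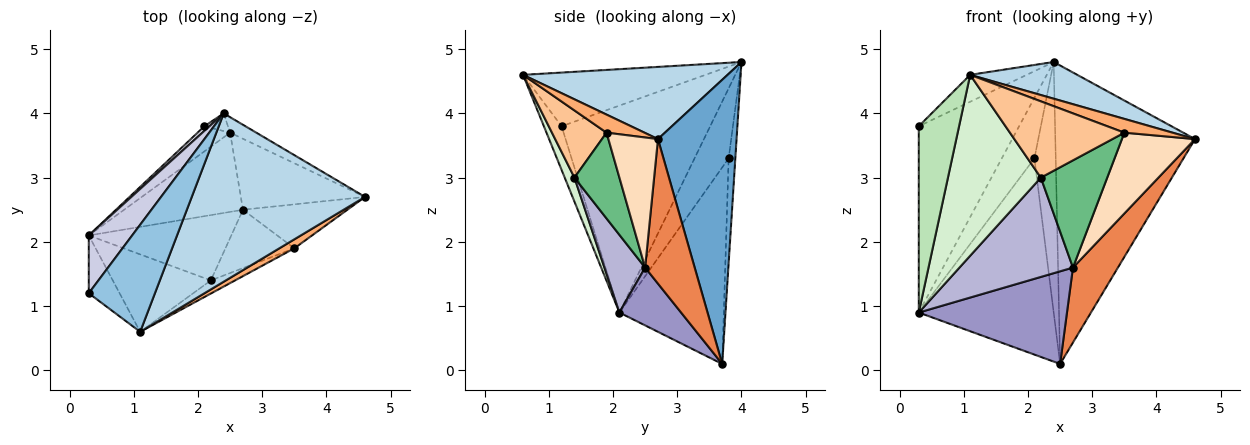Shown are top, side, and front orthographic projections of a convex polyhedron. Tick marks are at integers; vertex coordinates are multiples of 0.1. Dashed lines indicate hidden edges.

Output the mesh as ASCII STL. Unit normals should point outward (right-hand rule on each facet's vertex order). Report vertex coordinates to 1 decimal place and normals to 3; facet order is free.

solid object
 facet normal 0.490 0.871 -0.045
  outer loop
   vertex 2.5 3.7 0.1
   vertex 2.4 4.0 4.8
   vertex 4.6 2.7 3.6
  endloop
 endfacet
 facet normal -0.618 0.192 0.762
  outer loop
   vertex 1.1 0.6 4.6
   vertex 2.4 4.0 4.8
   vertex 0.3 1.2 3.8
  endloop
 endfacet
 facet normal 0.377 -0.197 0.905
  outer loop
   vertex 1.1 0.6 4.6
   vertex 4.6 2.7 3.6
   vertex 2.4 4.0 4.8
  endloop
 endfacet
 facet normal -0.299 0.952 -0.067
  outer loop
   vertex 2.1 3.8 3.3
   vertex 2.4 4.0 4.8
   vertex 2.5 3.7 0.1
  endloop
 endfacet
 facet normal 0.625 -0.567 -0.537
  outer loop
   vertex 2.7 2.5 1.6
   vertex 2.5 3.7 0.1
   vertex 4.6 2.7 3.6
  endloop
 endfacet
 facet normal 0.550 -0.699 0.457
  outer loop
   vertex 3.5 1.9 3.7
   vertex 4.6 2.7 3.6
   vertex 1.1 0.6 4.6
  endloop
 endfacet
 facet normal 0.426 -0.892 -0.153
  outer loop
   vertex 3.5 1.9 3.7
   vertex 1.1 0.6 4.6
   vertex 2.2 1.4 3.0
  endloop
 endfacet
 facet normal 0.512 -0.755 -0.411
  outer loop
   vertex 3.5 1.9 3.7
   vertex 2.7 2.5 1.6
   vertex 4.6 2.7 3.6
  endloop
 endfacet
 facet normal 0.511 -0.755 -0.411
  outer loop
   vertex 3.5 1.9 3.7
   vertex 2.2 1.4 3.0
   vertex 2.7 2.5 1.6
  endloop
 endfacet
 facet normal -0.609 0.787 -0.101
  outer loop
   vertex 0.3 2.1 0.9
   vertex 2.1 3.8 3.3
   vertex 2.5 3.7 0.1
  endloop
 endfacet
 facet normal -0.387 -0.881 -0.273
  outer loop
   vertex 0.3 2.1 0.9
   vertex 1.1 0.6 4.6
   vertex 0.3 1.2 3.8
  endloop
 endfacet
 facet normal 0.096 -0.915 -0.392
  outer loop
   vertex 0.3 2.1 0.9
   vertex 2.2 1.4 3.0
   vertex 1.1 0.6 4.6
  endloop
 endfacet
 facet normal 0.302 -0.725 -0.620
  outer loop
   vertex 0.3 2.1 0.9
   vertex 2.5 3.7 0.1
   vertex 2.7 2.5 1.6
  endloop
 endfacet
 facet normal 0.287 -0.800 -0.526
  outer loop
   vertex 0.3 2.1 0.9
   vertex 2.7 2.5 1.6
   vertex 2.2 1.4 3.0
  endloop
 endfacet
 facet normal -0.817 0.551 0.171
  outer loop
   vertex 0.3 2.1 0.9
   vertex 0.3 1.2 3.8
   vertex 2.4 4.0 4.8
  endloop
 endfacet
 facet normal -0.722 0.690 0.052
  outer loop
   vertex 0.3 2.1 0.9
   vertex 2.4 4.0 4.8
   vertex 2.1 3.8 3.3
  endloop
 endfacet
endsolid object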